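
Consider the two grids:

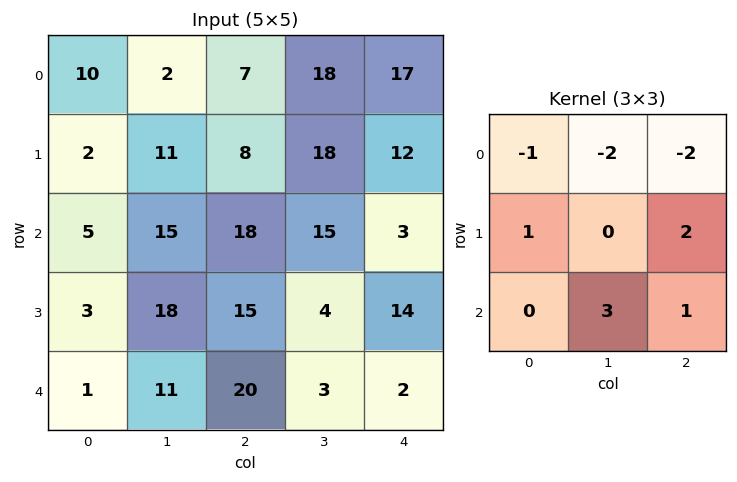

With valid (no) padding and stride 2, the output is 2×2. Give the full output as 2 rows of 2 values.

Output[0,0]: The receptive field on the input at this output position is [10 2 7 / 2 11 8 / 5 15 18]. Elementwise product with the kernel and sum: 10·-1 + 2·-2 + 7·-2 + 2·1 + 8·2 + 15·3 + 18·1.
Output[0,1]: The receptive field on the input at this output position is [7 18 17 / 8 18 12 / 18 15 3]. Elementwise product with the kernel and sum: 7·-1 + 18·-2 + 17·-2 + 8·1 + 12·2 + 15·3 + 3·1.

53 3
15 0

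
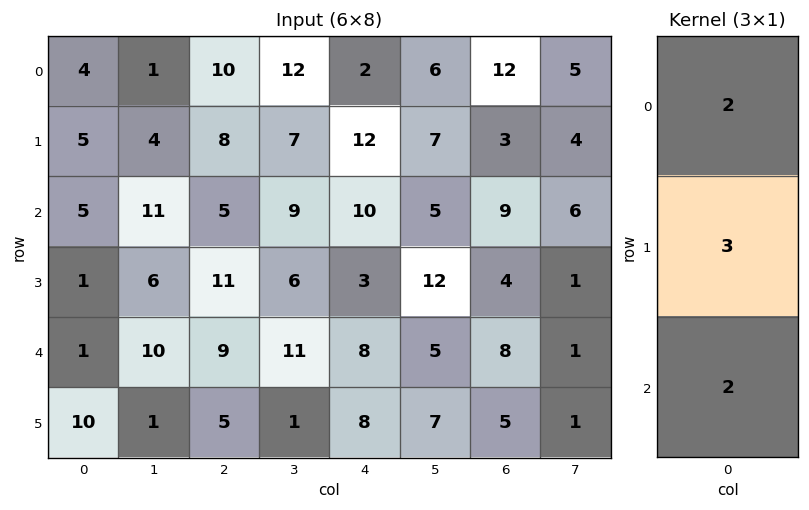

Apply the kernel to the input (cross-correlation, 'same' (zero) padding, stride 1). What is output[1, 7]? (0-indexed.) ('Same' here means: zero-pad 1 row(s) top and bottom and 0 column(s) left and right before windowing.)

The receptive field on the zero-padded input at this output position is [5 / 4 / 6]. Elementwise product with the kernel and sum: 5·2 + 4·3 + 6·2.

34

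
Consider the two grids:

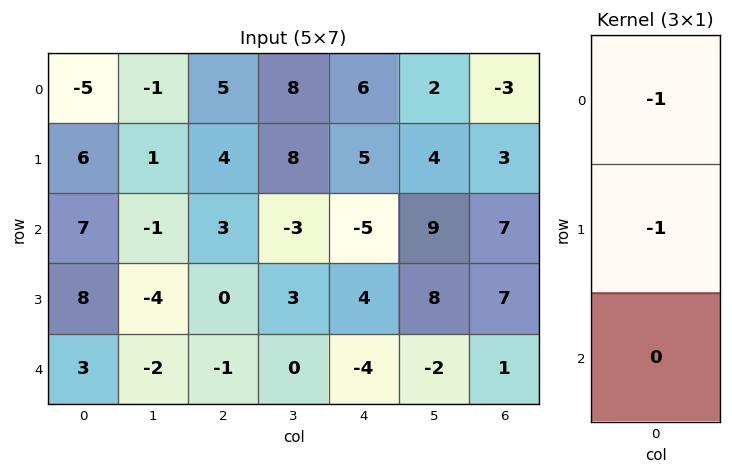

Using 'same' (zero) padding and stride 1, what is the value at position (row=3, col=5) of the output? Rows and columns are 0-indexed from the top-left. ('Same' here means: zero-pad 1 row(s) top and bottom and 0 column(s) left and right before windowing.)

-17

The receptive field on the zero-padded input at this output position is [9 / 8 / -2]. Elementwise product with the kernel and sum: 9·-1 + 8·-1.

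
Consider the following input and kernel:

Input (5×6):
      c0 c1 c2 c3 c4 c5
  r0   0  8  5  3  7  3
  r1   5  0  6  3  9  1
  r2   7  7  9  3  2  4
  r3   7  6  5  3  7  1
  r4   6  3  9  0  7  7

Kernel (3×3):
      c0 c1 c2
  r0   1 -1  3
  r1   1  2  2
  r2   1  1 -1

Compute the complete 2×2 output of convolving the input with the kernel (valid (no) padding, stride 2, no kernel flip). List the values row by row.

29 63
56 39

Output[0,0]: The receptive field on the input at this output position is [0 8 5 / 5 0 6 / 7 7 9]. Elementwise product with the kernel and sum: 0·1 + 8·-1 + 5·3 + 5·1 + 0·2 + 6·2 + 7·1 + 7·1 + 9·-1.
Output[0,1]: The receptive field on the input at this output position is [5 3 7 / 6 3 9 / 9 3 2]. Elementwise product with the kernel and sum: 5·1 + 3·-1 + 7·3 + 6·1 + 3·2 + 9·2 + 9·1 + 3·1 + 2·-1.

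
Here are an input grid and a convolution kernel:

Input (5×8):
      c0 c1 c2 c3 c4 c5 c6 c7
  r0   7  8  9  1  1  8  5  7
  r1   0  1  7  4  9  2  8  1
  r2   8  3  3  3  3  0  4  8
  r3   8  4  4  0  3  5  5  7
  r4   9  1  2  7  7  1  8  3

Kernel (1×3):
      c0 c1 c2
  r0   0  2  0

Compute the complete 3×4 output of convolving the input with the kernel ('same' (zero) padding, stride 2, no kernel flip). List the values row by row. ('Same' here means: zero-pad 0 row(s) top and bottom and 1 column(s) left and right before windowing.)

14 18 2 10
16 6 6 8
18 4 14 16

Output[0,0]: The receptive field on the zero-padded input at this output position is [0 7 8]. Elementwise product with the kernel and sum: 7·2.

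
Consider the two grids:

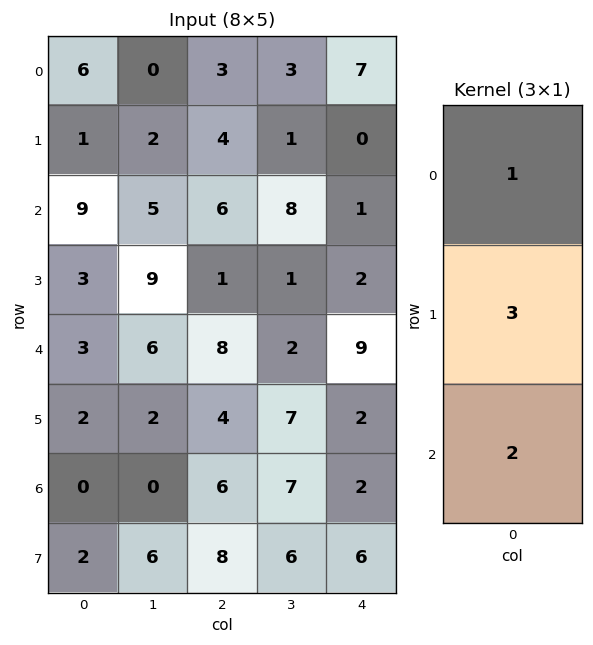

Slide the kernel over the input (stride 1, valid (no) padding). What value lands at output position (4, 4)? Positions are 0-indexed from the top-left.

The receptive field on the input at this output position is [9 / 2 / 2]. Elementwise product with the kernel and sum: 9·1 + 2·3 + 2·2.

19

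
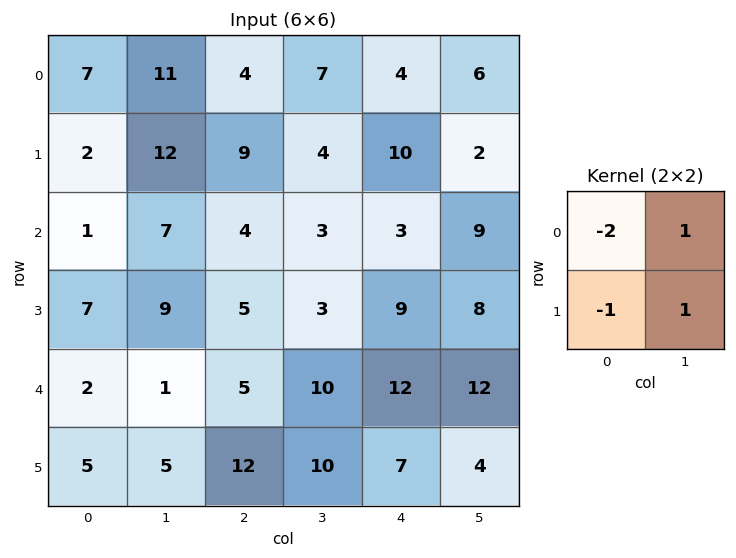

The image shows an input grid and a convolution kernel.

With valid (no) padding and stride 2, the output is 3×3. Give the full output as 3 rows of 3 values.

7 -6 -10
7 -7 2
-3 -2 -15

Output[0,0]: The receptive field on the input at this output position is [7 11 / 2 12]. Elementwise product with the kernel and sum: 7·-2 + 11·1 + 2·-1 + 12·1.
Output[0,1]: The receptive field on the input at this output position is [4 7 / 9 4]. Elementwise product with the kernel and sum: 4·-2 + 7·1 + 9·-1 + 4·1.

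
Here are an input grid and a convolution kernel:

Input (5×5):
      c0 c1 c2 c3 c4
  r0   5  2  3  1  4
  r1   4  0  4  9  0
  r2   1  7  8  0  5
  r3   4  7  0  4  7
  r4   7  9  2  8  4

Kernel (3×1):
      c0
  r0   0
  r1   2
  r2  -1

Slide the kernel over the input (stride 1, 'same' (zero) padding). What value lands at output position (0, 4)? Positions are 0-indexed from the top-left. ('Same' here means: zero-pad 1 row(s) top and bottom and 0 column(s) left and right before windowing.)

The receptive field on the zero-padded input at this output position is [0 / 4 / 0]. Elementwise product with the kernel and sum: 4·2 + 0·-1.

8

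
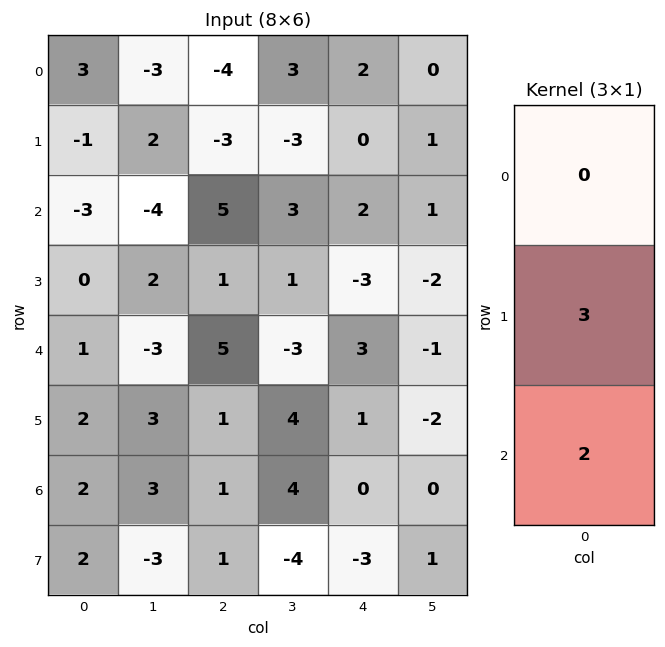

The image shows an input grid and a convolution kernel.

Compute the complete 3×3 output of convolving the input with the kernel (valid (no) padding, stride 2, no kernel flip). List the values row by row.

-9 1 4
2 13 -3
10 5 3

Output[0,0]: The receptive field on the input at this output position is [3 / -1 / -3]. Elementwise product with the kernel and sum: -1·3 + -3·2.
Output[0,1]: The receptive field on the input at this output position is [-4 / -3 / 5]. Elementwise product with the kernel and sum: -3·3 + 5·2.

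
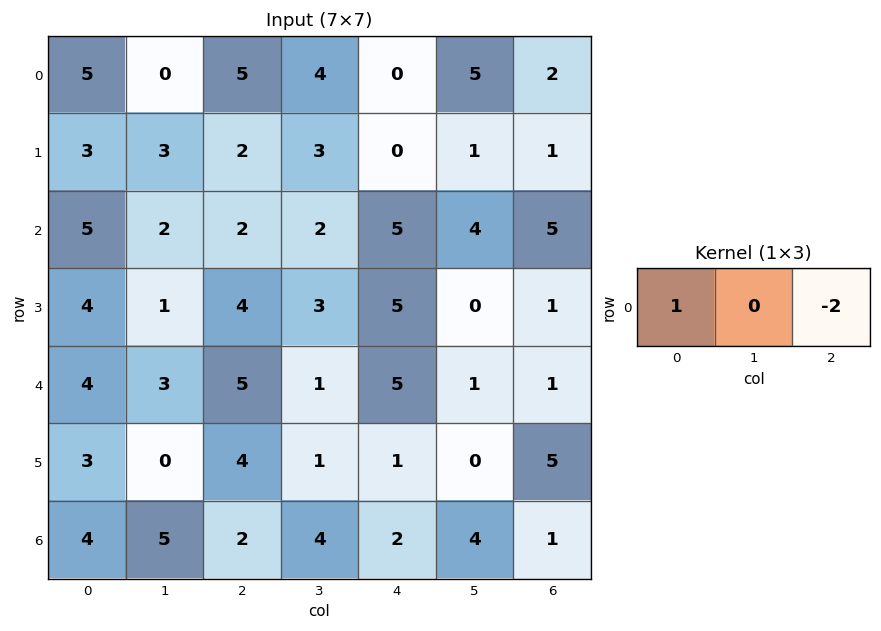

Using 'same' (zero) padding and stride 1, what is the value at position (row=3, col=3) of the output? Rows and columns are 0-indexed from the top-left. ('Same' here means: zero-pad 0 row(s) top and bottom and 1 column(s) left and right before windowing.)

-6

The receptive field on the zero-padded input at this output position is [4 3 5]. Elementwise product with the kernel and sum: 4·1 + 5·-2.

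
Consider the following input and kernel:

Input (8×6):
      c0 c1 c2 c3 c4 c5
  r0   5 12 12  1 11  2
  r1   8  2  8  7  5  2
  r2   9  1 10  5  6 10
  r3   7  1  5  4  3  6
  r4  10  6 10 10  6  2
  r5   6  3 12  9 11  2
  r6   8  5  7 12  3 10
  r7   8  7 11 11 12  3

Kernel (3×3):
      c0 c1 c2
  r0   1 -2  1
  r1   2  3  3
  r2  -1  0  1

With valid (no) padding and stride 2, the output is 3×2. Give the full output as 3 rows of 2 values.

Output[0,0]: The receptive field on the input at this output position is [5 12 12 / 8 2 8 / 9 1 10]. Elementwise product with the kernel and sum: 5·1 + 12·-2 + 12·1 + 8·2 + 2·3 + 8·3 + 9·-1 + 10·1.

40 69
49 33
64 76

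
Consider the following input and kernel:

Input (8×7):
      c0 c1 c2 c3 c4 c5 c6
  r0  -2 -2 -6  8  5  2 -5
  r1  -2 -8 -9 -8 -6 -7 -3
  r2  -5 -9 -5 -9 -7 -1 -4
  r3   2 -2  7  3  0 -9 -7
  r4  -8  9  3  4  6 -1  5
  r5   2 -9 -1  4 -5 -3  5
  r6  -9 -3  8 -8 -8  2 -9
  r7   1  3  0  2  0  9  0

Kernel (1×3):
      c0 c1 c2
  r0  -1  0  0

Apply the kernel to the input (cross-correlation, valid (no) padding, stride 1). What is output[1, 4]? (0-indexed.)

The receptive field on the input at this output position is [-6 -7 -3]. Elementwise product with the kernel and sum: -6·-1.

6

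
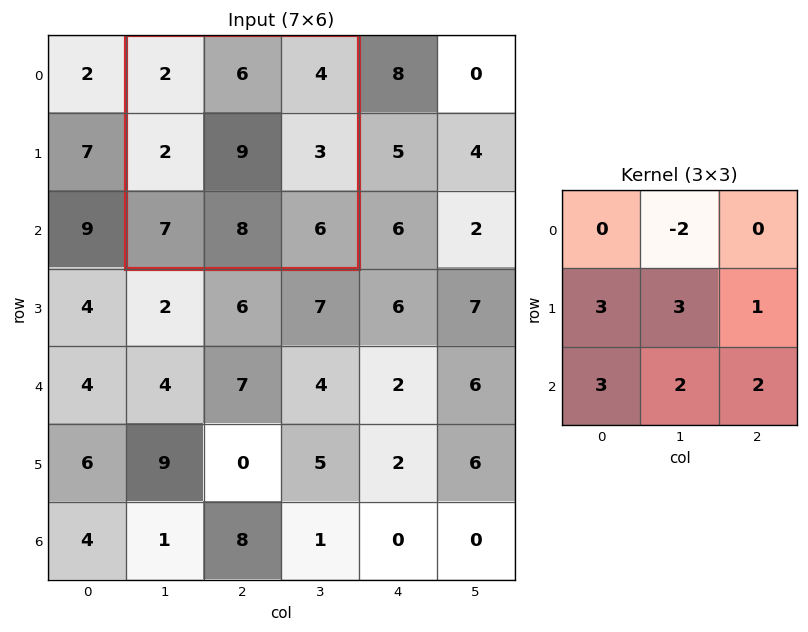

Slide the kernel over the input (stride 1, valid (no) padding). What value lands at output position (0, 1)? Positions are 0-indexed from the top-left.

The receptive field on the input at this output position is [2 6 4 / 2 9 3 / 7 8 6]. Elementwise product with the kernel and sum: 6·-2 + 2·3 + 9·3 + 3·1 + 7·3 + 8·2 + 6·2.

73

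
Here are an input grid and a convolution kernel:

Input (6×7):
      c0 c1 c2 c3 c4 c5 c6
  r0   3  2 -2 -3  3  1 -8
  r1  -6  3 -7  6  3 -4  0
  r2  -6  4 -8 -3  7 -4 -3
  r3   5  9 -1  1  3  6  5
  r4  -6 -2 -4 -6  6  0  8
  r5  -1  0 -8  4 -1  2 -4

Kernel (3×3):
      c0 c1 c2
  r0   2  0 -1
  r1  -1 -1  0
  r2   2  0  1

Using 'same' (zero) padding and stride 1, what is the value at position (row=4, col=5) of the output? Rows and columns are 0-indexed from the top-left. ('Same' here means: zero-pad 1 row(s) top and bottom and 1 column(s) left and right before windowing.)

-11

The receptive field on the zero-padded input at this output position is [3 6 5 / 6 0 8 / -1 2 -4]. Elementwise product with the kernel and sum: 3·2 + 5·-1 + 6·-1 + 0·-1 + -1·2 + -4·1.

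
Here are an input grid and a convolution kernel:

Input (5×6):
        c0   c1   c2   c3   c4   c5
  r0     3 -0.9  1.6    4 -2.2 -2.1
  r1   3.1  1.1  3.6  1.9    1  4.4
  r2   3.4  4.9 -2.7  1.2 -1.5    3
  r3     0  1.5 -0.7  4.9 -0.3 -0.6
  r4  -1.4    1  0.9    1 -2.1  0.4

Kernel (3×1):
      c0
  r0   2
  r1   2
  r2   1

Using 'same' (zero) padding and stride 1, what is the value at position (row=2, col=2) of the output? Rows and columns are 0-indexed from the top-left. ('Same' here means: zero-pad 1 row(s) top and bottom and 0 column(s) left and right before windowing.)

1.1

The receptive field on the zero-padded input at this output position is [3.6 / -2.7 / -0.7]. Elementwise product with the kernel and sum: 3.6·2 + -2.7·2 + -0.7·1.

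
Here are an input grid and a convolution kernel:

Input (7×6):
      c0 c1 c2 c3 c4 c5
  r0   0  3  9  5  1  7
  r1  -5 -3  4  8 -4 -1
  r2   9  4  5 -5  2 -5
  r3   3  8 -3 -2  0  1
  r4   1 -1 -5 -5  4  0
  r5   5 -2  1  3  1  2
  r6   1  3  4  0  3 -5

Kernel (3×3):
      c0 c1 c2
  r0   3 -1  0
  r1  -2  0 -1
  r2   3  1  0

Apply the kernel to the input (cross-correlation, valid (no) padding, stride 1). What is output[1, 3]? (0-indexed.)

The receptive field on the input at this output position is [8 -4 -1 / -5 2 -5 / -2 0 1]. Elementwise product with the kernel and sum: 8·3 + -4·-1 + -5·-2 + -5·-1 + -2·3 + 0·1.

37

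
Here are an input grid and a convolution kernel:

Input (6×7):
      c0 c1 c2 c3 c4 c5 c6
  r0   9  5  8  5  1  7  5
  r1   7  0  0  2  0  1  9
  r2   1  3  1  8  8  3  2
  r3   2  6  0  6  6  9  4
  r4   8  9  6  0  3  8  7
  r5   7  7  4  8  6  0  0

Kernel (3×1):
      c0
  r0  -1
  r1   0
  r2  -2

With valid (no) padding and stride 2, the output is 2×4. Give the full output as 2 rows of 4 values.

-11 -10 -17 -9
-17 -13 -14 -16

Output[0,0]: The receptive field on the input at this output position is [9 / 7 / 1]. Elementwise product with the kernel and sum: 9·-1 + 1·-2.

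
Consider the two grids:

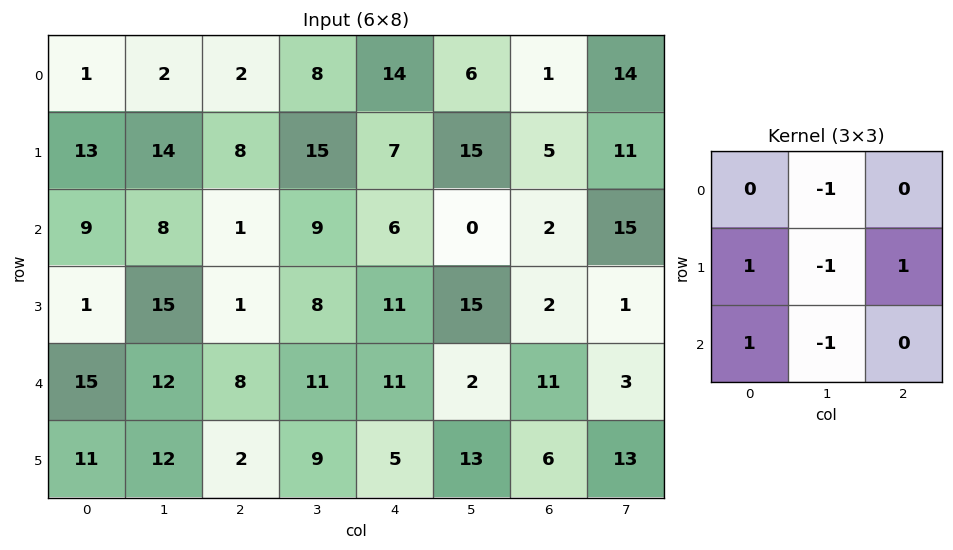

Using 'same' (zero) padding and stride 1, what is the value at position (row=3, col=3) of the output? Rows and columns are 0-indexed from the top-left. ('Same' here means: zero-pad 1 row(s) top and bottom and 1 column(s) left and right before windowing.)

-8

The receptive field on the zero-padded input at this output position is [1 9 6 / 1 8 11 / 8 11 11]. Elementwise product with the kernel and sum: 9·-1 + 1·1 + 8·-1 + 11·1 + 8·1 + 11·-1.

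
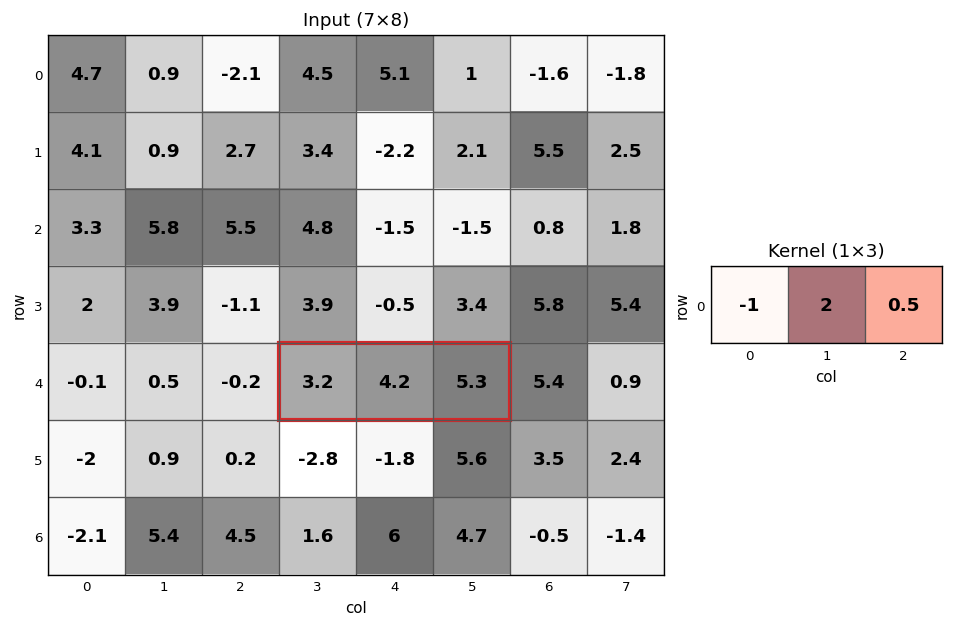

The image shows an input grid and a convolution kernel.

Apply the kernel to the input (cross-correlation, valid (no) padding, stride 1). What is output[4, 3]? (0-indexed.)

7.85

The receptive field on the input at this output position is [3.2 4.2 5.3]. Elementwise product with the kernel and sum: 3.2·-1 + 4.2·2 + 5.3·0.5.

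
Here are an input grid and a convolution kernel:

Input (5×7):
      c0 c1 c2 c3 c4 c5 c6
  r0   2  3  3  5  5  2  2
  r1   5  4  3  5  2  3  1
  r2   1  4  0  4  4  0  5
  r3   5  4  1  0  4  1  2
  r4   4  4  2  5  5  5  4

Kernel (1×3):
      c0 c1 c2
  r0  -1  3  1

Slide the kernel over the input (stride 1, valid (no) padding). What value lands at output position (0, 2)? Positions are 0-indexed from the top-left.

17

The receptive field on the input at this output position is [3 5 5]. Elementwise product with the kernel and sum: 3·-1 + 5·3 + 5·1.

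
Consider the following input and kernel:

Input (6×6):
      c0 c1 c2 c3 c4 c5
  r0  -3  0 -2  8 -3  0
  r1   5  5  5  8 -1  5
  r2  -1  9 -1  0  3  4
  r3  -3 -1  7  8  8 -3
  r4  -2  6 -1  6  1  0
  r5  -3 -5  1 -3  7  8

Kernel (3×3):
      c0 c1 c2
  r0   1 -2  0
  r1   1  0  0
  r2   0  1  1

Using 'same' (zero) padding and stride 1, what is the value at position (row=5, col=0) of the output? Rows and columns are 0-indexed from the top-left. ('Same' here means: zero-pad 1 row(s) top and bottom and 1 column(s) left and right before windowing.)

The receptive field on the zero-padded input at this output position is [0 -2 6 / 0 -3 -5 / 0 0 0]. Elementwise product with the kernel and sum: 0·1 + -2·-2 + 0·1 + 0·1 + 0·1.

4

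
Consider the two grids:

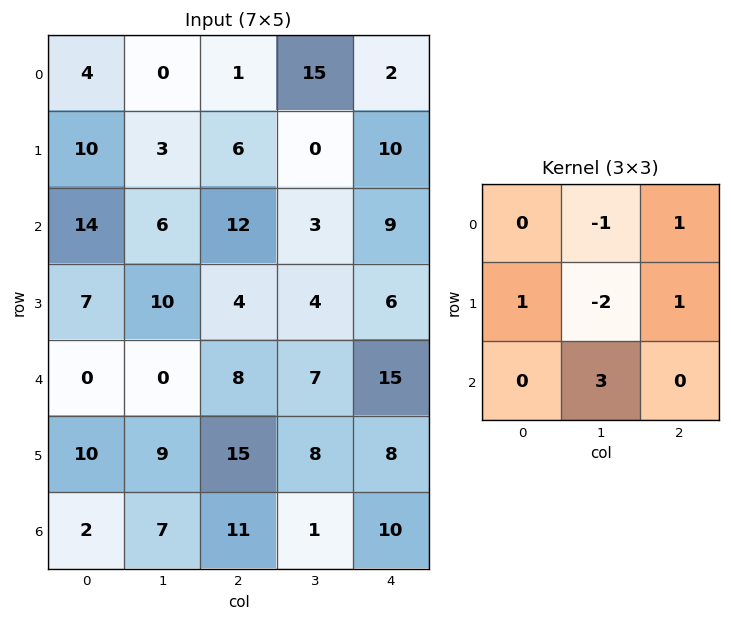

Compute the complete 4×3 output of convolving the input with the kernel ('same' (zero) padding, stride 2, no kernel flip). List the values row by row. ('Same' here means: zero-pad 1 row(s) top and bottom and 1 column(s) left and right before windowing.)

22 31 41
-8 -9 -7
33 36 -5
2 -21 -27

Output[0,0]: The receptive field on the zero-padded input at this output position is [0 0 0 / 0 4 0 / 0 10 3]. Elementwise product with the kernel and sum: 0·-1 + 0·1 + 0·1 + 4·-2 + 0·1 + 10·3.
Output[0,1]: The receptive field on the zero-padded input at this output position is [0 0 0 / 0 1 15 / 3 6 0]. Elementwise product with the kernel and sum: 0·-1 + 0·1 + 0·1 + 1·-2 + 15·1 + 6·3.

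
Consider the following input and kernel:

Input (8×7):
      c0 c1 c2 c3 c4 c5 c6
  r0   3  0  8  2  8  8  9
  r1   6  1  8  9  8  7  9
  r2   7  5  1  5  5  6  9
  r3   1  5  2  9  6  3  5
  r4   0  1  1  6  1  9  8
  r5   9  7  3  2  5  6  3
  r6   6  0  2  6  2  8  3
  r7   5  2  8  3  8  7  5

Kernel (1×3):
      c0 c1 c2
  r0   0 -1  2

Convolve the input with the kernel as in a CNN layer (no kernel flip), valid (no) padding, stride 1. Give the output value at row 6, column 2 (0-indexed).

The receptive field on the input at this output position is [2 6 2]. Elementwise product with the kernel and sum: 6·-1 + 2·2.

-2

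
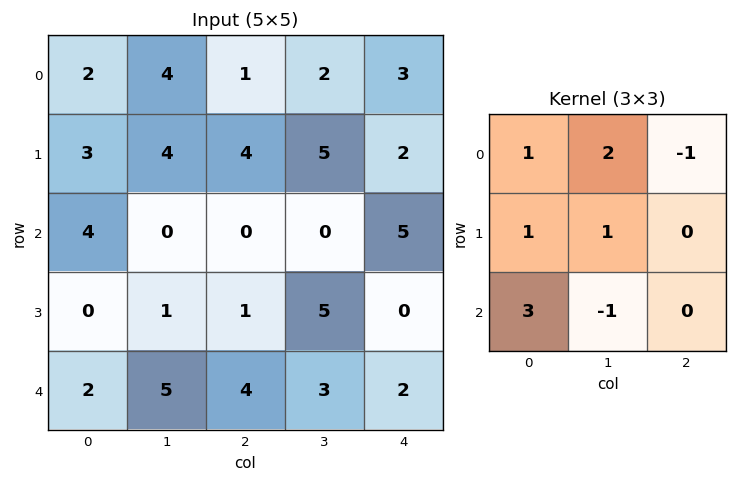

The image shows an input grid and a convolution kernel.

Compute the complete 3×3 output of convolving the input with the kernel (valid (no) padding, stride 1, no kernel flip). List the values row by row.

Output[0,0]: The receptive field on the input at this output position is [2 4 1 / 3 4 4 / 4 0 0]. Elementwise product with the kernel and sum: 2·1 + 4·2 + 1·-1 + 3·1 + 4·1 + 4·3 + 0·-1.
Output[0,1]: The receptive field on the input at this output position is [4 1 2 / 4 4 5 / 0 0 0]. Elementwise product with the kernel and sum: 4·1 + 1·2 + 2·-1 + 4·1 + 4·1 + 0·3 + 0·-1.

28 12 11
10 9 10
6 13 10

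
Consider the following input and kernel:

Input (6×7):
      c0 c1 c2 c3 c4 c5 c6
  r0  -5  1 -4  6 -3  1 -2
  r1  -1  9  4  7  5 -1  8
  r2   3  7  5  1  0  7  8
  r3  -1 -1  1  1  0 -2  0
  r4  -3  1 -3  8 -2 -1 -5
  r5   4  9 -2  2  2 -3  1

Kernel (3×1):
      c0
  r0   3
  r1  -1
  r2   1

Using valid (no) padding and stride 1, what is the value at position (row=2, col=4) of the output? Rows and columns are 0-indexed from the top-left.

-2

The receptive field on the input at this output position is [0 / 0 / -2]. Elementwise product with the kernel and sum: 0·3 + 0·-1 + -2·1.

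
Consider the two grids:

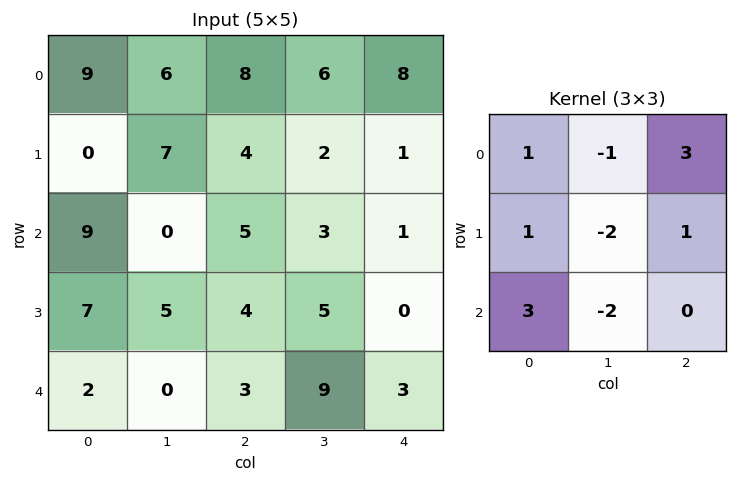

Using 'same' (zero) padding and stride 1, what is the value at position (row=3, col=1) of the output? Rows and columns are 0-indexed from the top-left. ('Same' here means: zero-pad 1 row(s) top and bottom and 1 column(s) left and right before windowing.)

31

The receptive field on the zero-padded input at this output position is [9 0 5 / 7 5 4 / 2 0 3]. Elementwise product with the kernel and sum: 9·1 + 0·-1 + 5·3 + 7·1 + 5·-2 + 4·1 + 2·3 + 0·-2.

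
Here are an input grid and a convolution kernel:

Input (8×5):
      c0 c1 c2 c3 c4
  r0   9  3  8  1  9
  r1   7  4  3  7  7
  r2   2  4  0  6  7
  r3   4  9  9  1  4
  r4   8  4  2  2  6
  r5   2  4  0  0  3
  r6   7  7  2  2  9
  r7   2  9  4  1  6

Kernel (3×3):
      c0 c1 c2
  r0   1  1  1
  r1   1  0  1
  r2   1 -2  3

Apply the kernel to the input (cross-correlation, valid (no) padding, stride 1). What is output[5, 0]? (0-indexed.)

11

The receptive field on the input at this output position is [2 4 0 / 7 7 2 / 2 9 4]. Elementwise product with the kernel and sum: 2·1 + 4·1 + 0·1 + 7·1 + 2·1 + 2·1 + 9·-2 + 4·3.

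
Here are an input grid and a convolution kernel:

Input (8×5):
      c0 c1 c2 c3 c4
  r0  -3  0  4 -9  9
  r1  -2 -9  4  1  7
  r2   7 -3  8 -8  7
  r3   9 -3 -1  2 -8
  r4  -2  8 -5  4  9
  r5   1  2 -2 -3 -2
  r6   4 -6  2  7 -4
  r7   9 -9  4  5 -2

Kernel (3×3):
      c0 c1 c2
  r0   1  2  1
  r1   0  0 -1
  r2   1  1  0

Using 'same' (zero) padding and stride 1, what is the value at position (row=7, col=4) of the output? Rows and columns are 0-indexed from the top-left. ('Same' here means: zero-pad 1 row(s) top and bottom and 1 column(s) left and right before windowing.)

The receptive field on the zero-padded input at this output position is [7 -4 0 / 5 -2 0 / 0 0 0]. Elementwise product with the kernel and sum: 7·1 + -4·2 + 0·1 + 0·-1 + 0·1 + 0·1.

-1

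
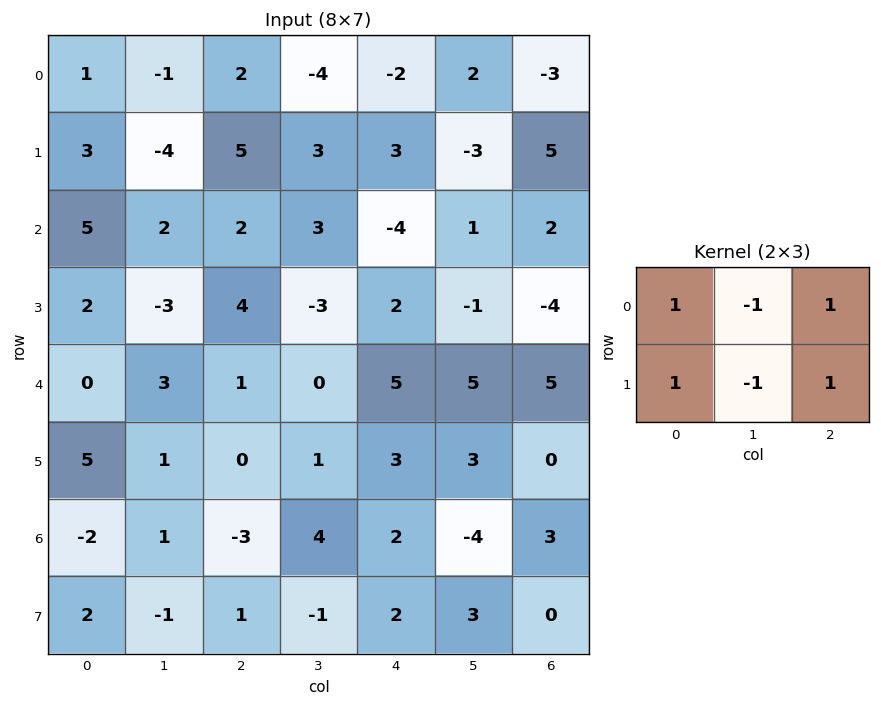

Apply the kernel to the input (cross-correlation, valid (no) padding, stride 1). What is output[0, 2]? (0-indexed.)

9

The receptive field on the input at this output position is [2 -4 -2 / 5 3 3]. Elementwise product with the kernel and sum: 2·1 + -4·-1 + -2·1 + 5·1 + 3·-1 + 3·1.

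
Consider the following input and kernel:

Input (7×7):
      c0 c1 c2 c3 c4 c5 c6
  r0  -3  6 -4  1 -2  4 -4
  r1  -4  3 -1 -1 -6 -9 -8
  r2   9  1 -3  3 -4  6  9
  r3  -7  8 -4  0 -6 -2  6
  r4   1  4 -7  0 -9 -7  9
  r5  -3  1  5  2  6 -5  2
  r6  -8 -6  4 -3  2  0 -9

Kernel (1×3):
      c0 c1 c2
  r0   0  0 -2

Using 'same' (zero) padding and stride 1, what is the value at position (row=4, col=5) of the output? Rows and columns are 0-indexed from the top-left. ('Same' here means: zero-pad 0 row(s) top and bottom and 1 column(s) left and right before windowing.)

The receptive field on the zero-padded input at this output position is [-9 -7 9]. Elementwise product with the kernel and sum: 9·-2.

-18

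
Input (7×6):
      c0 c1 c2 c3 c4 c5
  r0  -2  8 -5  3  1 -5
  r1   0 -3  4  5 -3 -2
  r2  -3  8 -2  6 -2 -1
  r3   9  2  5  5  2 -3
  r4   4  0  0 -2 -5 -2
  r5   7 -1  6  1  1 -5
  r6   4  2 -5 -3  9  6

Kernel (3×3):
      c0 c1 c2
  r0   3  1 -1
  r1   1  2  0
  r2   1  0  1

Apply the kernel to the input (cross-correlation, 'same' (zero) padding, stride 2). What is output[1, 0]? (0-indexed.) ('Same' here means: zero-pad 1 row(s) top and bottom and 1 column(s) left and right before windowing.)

The receptive field on the zero-padded input at this output position is [0 0 -3 / 0 -3 8 / 0 9 2]. Elementwise product with the kernel and sum: 0·3 + 0·1 + -3·-1 + 0·1 + -3·2 + 0·1 + 2·1.

-1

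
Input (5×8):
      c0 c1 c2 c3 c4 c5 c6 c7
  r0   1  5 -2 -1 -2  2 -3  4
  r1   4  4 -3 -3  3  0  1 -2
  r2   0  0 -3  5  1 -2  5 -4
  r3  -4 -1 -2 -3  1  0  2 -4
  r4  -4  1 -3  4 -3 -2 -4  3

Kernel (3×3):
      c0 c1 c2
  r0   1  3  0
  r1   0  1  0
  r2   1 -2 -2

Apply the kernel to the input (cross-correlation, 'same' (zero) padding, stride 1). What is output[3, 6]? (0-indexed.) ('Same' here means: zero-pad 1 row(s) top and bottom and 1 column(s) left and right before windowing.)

The receptive field on the zero-padded input at this output position is [-2 5 -4 / 0 2 -4 / -2 -4 3]. Elementwise product with the kernel and sum: -2·1 + 5·3 + 2·1 + -2·1 + -4·-2 + 3·-2.

15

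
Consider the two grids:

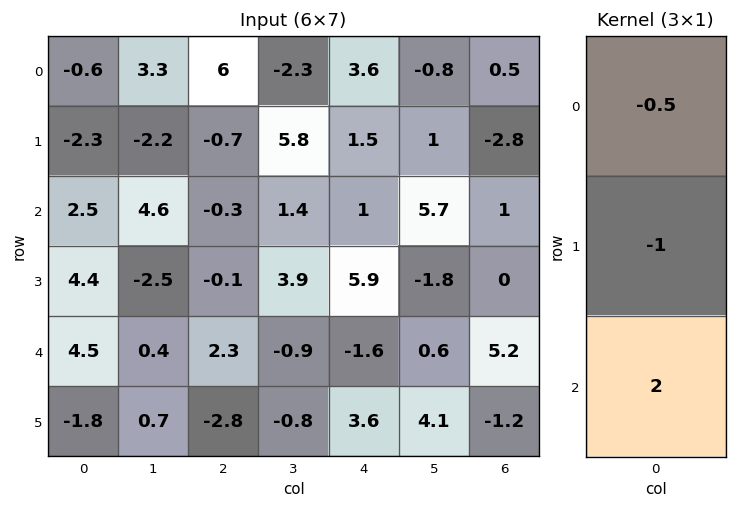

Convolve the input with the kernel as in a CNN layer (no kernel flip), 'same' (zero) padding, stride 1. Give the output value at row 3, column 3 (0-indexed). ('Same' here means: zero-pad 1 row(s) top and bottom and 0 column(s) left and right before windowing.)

-6.4

The receptive field on the zero-padded input at this output position is [1.4 / 3.9 / -0.9]. Elementwise product with the kernel and sum: 1.4·-0.5 + 3.9·-1 + -0.9·2.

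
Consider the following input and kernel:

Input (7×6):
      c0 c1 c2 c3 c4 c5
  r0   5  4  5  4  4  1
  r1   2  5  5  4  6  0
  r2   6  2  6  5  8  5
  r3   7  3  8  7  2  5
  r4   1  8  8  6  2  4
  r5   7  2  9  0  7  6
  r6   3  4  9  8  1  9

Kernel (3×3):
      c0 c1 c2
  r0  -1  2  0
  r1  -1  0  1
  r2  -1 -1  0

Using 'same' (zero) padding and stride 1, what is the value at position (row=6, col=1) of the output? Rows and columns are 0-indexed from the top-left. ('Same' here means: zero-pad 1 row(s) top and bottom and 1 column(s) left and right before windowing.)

3

The receptive field on the zero-padded input at this output position is [7 2 9 / 3 4 9 / 0 0 0]. Elementwise product with the kernel and sum: 7·-1 + 2·2 + 3·-1 + 9·1 + 0·-1 + 0·-1.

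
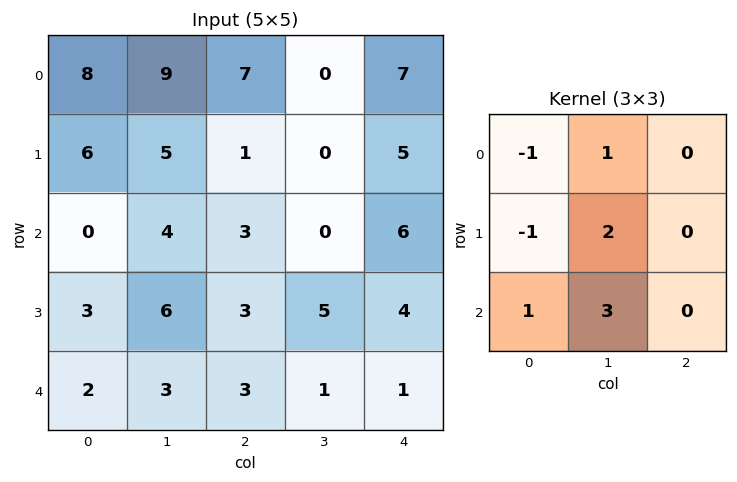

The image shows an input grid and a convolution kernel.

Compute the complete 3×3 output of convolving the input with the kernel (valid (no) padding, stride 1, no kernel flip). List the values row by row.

Output[0,0]: The receptive field on the input at this output position is [8 9 7 / 6 5 1 / 0 4 3]. Elementwise product with the kernel and sum: 8·-1 + 9·1 + 6·-1 + 5·2 + 0·1 + 4·3.
Output[0,1]: The receptive field on the input at this output position is [9 7 0 / 5 1 0 / 4 3 0]. Elementwise product with the kernel and sum: 9·-1 + 7·1 + 5·-1 + 1·2 + 4·1 + 3·3.

17 8 -5
28 13 14
24 11 10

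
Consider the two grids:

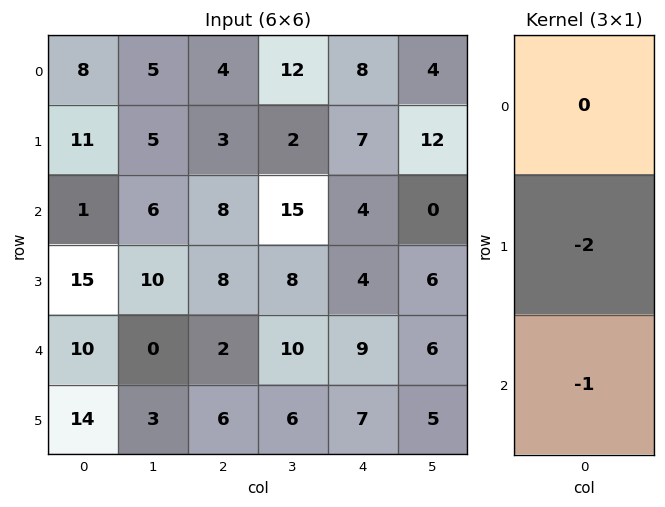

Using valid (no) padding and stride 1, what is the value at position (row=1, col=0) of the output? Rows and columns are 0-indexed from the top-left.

The receptive field on the input at this output position is [11 / 1 / 15]. Elementwise product with the kernel and sum: 1·-2 + 15·-1.

-17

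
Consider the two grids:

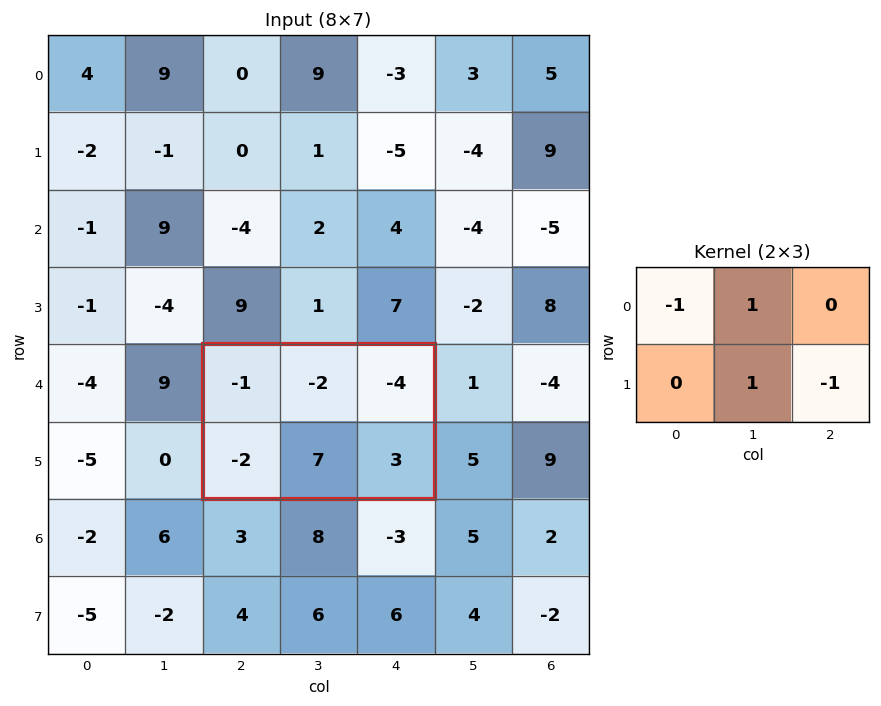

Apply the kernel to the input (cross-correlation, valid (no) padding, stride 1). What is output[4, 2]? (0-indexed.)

The receptive field on the input at this output position is [-1 -2 -4 / -2 7 3]. Elementwise product with the kernel and sum: -1·-1 + -2·1 + 7·1 + 3·-1.

3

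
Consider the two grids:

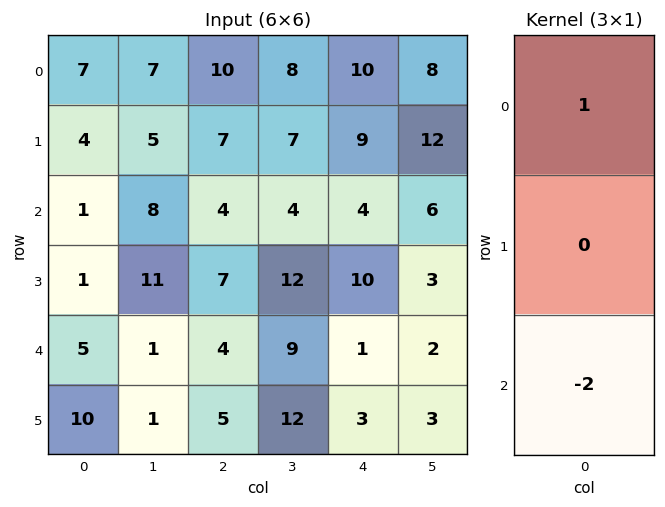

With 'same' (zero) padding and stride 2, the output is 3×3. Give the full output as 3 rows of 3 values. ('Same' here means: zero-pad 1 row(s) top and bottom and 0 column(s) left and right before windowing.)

Output[0,0]: The receptive field on the zero-padded input at this output position is [0 / 7 / 4]. Elementwise product with the kernel and sum: 0·1 + 4·-2.
Output[0,1]: The receptive field on the zero-padded input at this output position is [0 / 10 / 7]. Elementwise product with the kernel and sum: 0·1 + 7·-2.

-8 -14 -18
2 -7 -11
-19 -3 4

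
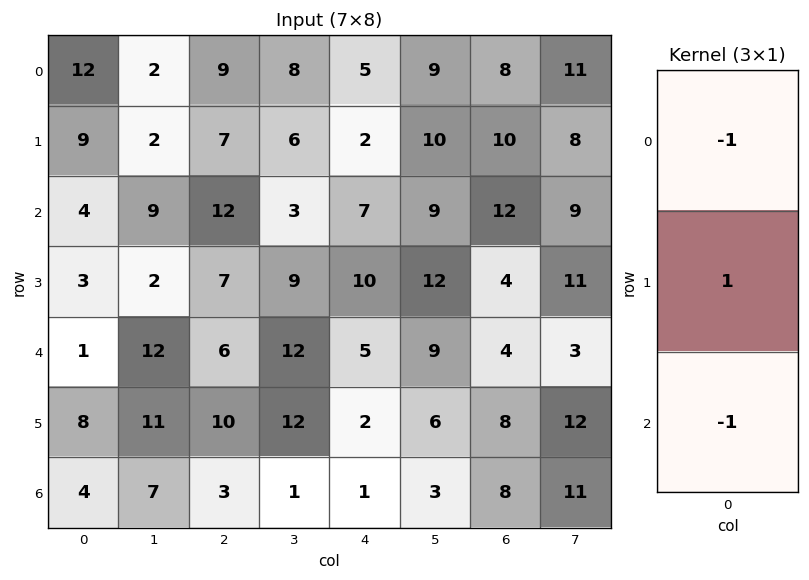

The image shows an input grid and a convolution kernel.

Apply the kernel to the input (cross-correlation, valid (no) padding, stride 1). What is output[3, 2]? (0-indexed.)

The receptive field on the input at this output position is [7 / 6 / 10]. Elementwise product with the kernel and sum: 7·-1 + 6·1 + 10·-1.

-11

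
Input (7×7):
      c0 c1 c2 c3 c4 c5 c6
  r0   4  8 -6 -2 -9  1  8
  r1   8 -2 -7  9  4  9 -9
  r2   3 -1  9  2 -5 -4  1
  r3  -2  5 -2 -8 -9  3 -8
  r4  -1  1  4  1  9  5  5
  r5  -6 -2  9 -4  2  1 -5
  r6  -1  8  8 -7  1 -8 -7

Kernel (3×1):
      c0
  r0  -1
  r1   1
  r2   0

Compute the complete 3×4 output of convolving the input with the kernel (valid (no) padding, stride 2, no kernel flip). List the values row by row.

Output[0,0]: The receptive field on the input at this output position is [4 / 8 / 3]. Elementwise product with the kernel and sum: 4·-1 + 8·1.
Output[0,1]: The receptive field on the input at this output position is [-6 / -7 / 9]. Elementwise product with the kernel and sum: -6·-1 + -7·1.

4 -1 13 -17
-5 -11 -4 -9
-5 5 -7 -10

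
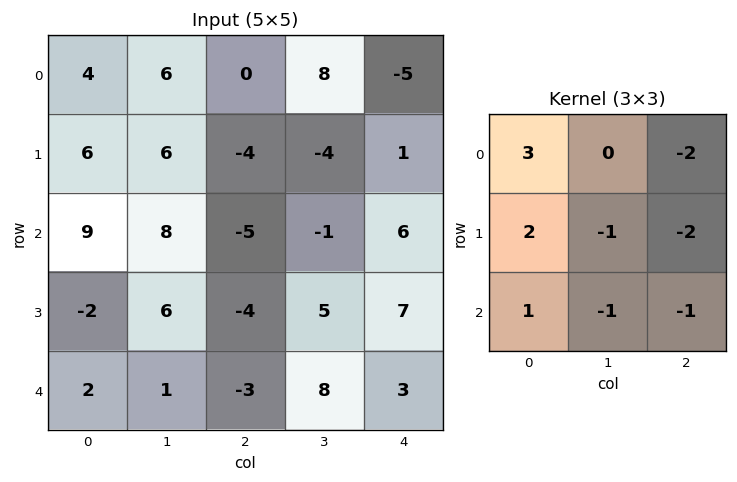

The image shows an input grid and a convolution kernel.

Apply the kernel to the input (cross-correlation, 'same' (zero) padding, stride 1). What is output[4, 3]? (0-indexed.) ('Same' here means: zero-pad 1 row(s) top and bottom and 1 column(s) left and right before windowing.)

-46

The receptive field on the zero-padded input at this output position is [-4 5 7 / -3 8 3 / 0 0 0]. Elementwise product with the kernel and sum: -4·3 + 7·-2 + -3·2 + 8·-1 + 3·-2 + 0·1 + 0·-1 + 0·-1.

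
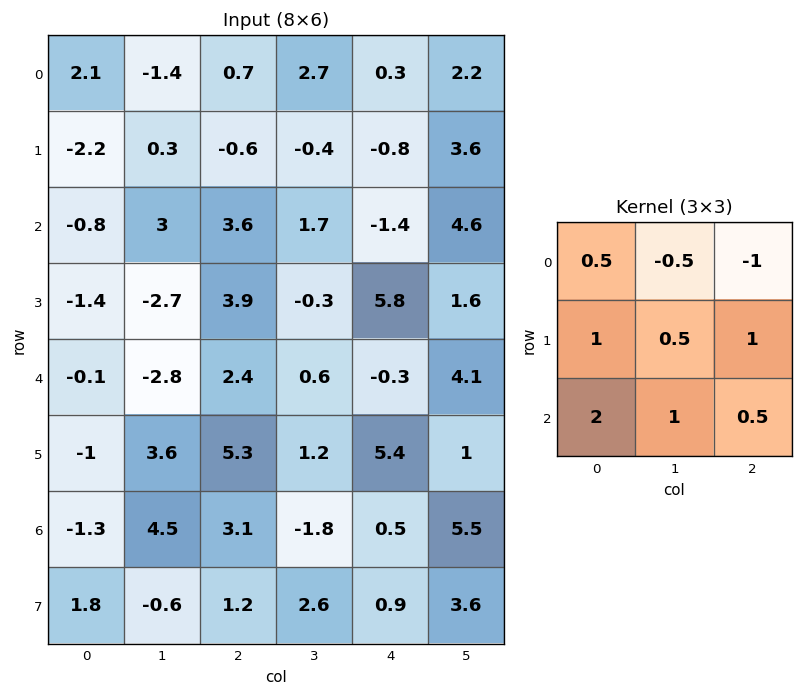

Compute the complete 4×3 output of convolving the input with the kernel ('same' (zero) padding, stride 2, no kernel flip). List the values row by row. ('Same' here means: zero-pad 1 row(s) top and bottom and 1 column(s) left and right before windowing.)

Output[0,0]: The receptive field on the zero-padded input at this output position is [0 0 0 / 0 2.1 -1.4 / 0 -2.2 0.3]. Elementwise product with the kernel and sum: 0·0.5 + 0·-0.5 + 0·-1 + 0·1 + 2.1·0.5 + -1.4·1 + 0·2 + -2.2·1 + 0.3·0.5.
Output[0,1]: The receptive field on the zero-padded input at this output position is [0 0 0 / -1.4 0.7 2.7 / 0.3 -0.6 -0.4]. Elementwise product with the kernel and sum: 0·0.5 + 0·-0.5 + 0·-1 + -1.4·1 + 0.7·0.5 + 2.7·1 + 0.3·2 + -0.6·1 + -0.4·0.5.

-2.4 1.45 5.25
0.65 5.7 8.2
1.35 9.1 8.2
2.25 3.5 8.75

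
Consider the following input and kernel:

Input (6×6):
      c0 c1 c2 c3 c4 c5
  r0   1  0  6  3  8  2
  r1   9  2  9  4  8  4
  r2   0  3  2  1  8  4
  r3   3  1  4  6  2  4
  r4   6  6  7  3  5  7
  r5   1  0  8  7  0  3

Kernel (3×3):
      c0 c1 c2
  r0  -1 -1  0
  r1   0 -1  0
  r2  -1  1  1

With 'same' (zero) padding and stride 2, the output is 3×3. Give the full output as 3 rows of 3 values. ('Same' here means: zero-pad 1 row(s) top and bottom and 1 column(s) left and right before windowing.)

10 5 0
-5 -4 -20
-8 3 -17

Output[0,0]: The receptive field on the zero-padded input at this output position is [0 0 0 / 0 1 0 / 0 9 2]. Elementwise product with the kernel and sum: 0·-1 + 0·-1 + 1·-1 + 0·-1 + 9·1 + 2·1.
Output[0,1]: The receptive field on the zero-padded input at this output position is [0 0 0 / 0 6 3 / 2 9 4]. Elementwise product with the kernel and sum: 0·-1 + 0·-1 + 6·-1 + 2·-1 + 9·1 + 4·1.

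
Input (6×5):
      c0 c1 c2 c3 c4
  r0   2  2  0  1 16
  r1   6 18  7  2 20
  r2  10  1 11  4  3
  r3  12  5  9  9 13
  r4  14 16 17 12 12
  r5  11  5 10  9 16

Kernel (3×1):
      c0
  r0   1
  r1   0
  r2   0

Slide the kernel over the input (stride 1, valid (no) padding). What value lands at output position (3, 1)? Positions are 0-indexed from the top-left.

The receptive field on the input at this output position is [5 / 16 / 5]. Elementwise product with the kernel and sum: 5·1.

5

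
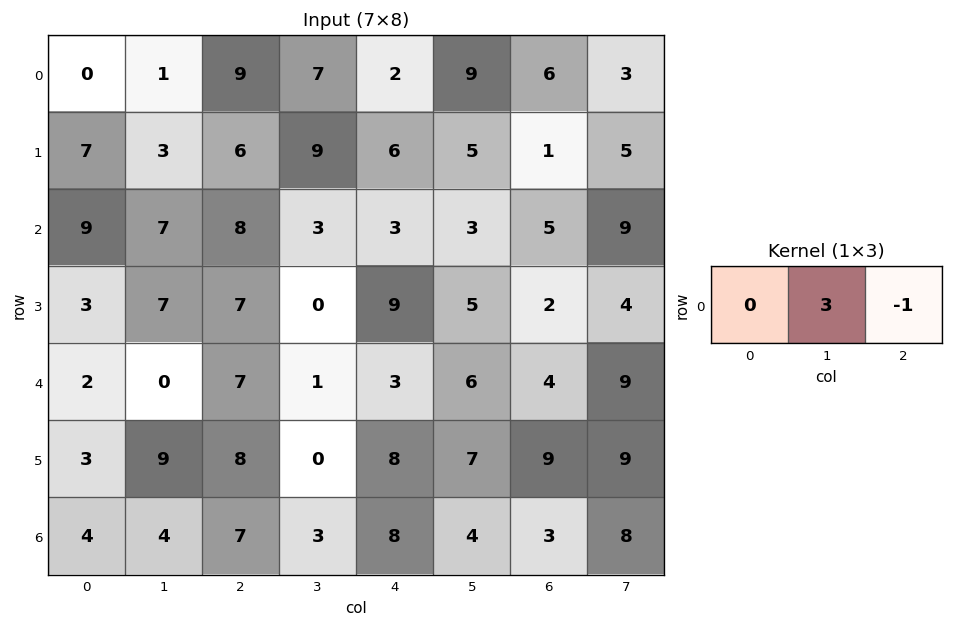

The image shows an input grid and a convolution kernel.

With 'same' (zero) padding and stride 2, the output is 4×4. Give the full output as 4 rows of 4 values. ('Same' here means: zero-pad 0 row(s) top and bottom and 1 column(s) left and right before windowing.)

Output[0,0]: The receptive field on the zero-padded input at this output position is [0 0 1]. Elementwise product with the kernel and sum: 0·3 + 1·-1.
Output[0,1]: The receptive field on the zero-padded input at this output position is [1 9 7]. Elementwise product with the kernel and sum: 9·3 + 7·-1.

-1 20 -3 15
20 21 6 6
6 20 3 3
8 18 20 1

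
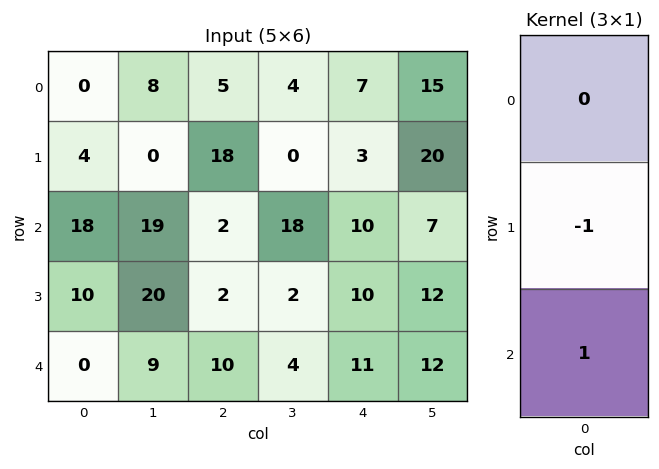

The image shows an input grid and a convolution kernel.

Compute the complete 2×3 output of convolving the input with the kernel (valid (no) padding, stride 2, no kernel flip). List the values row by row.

Output[0,0]: The receptive field on the input at this output position is [0 / 4 / 18]. Elementwise product with the kernel and sum: 4·-1 + 18·1.

14 -16 7
-10 8 1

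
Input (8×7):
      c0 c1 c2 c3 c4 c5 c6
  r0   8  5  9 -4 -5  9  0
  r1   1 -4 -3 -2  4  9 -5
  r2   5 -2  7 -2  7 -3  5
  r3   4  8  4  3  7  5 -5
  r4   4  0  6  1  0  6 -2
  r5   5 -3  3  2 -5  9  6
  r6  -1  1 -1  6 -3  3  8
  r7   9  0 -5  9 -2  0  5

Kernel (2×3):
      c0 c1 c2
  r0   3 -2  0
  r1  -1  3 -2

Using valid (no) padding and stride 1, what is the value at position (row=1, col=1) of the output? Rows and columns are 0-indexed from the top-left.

21

The receptive field on the input at this output position is [-4 -3 -2 / -2 7 -2]. Elementwise product with the kernel and sum: -4·3 + -3·-2 + -2·-1 + 7·3 + -2·-2.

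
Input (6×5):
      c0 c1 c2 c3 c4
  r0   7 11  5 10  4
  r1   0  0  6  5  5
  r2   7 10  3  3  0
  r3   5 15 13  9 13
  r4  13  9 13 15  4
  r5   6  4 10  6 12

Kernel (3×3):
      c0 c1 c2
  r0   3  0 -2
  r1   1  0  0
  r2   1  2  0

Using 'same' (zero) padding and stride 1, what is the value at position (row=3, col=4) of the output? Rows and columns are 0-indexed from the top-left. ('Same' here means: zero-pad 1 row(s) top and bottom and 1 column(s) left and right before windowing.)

41

The receptive field on the zero-padded input at this output position is [3 0 0 / 9 13 0 / 15 4 0]. Elementwise product with the kernel and sum: 3·3 + 0·-2 + 9·1 + 15·1 + 4·2.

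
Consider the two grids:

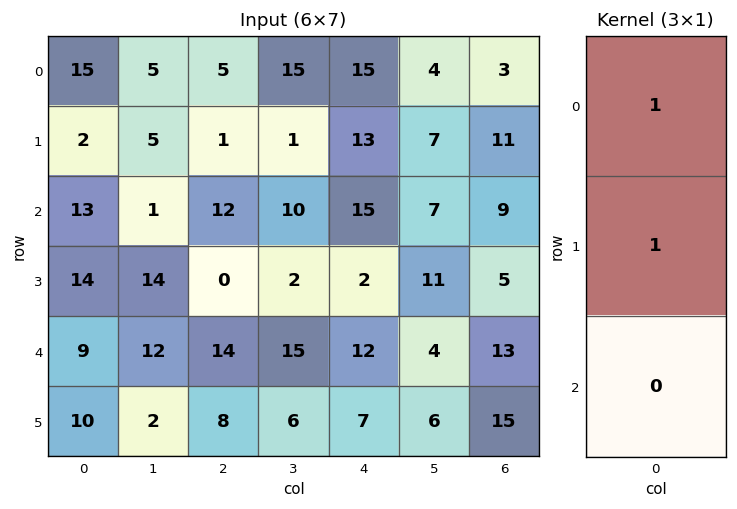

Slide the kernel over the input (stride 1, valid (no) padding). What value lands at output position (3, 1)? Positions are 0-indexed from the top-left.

The receptive field on the input at this output position is [14 / 12 / 2]. Elementwise product with the kernel and sum: 14·1 + 12·1.

26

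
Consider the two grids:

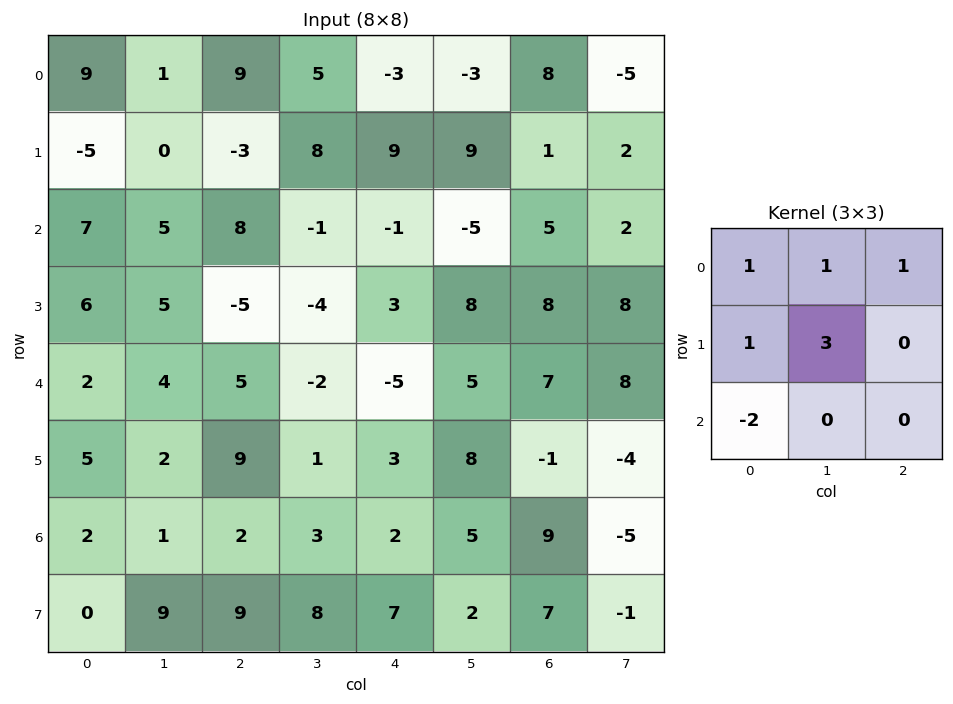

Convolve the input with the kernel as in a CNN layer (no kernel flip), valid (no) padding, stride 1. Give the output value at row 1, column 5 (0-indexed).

6

The receptive field on the input at this output position is [9 1 2 / -5 5 2 / 8 8 8]. Elementwise product with the kernel and sum: 9·1 + 1·1 + 2·1 + -5·1 + 5·3 + 8·-2.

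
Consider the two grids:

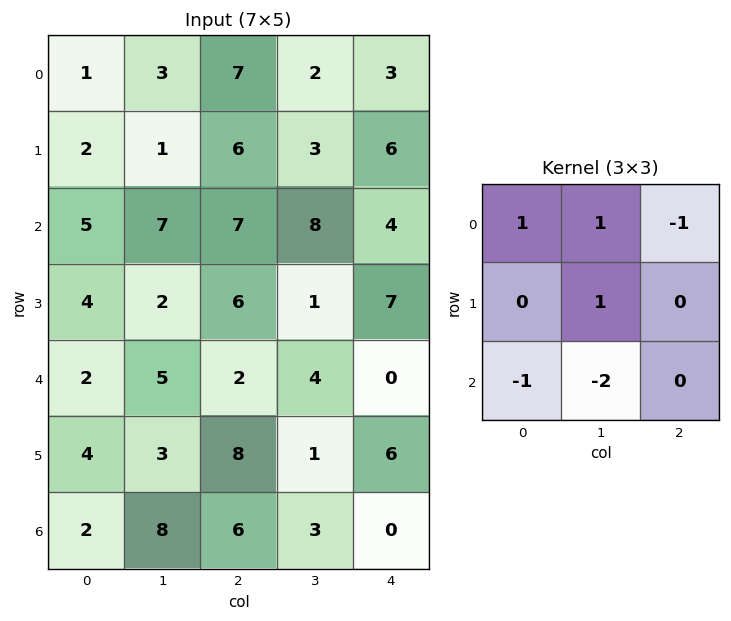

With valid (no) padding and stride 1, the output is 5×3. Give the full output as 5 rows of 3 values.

Output[0,0]: The receptive field on the input at this output position is [1 3 7 / 2 1 6 / 5 7 7]. Elementwise product with the kernel and sum: 1·1 + 3·1 + 7·-1 + 1·1 + 5·-1 + 7·-2.
Output[0,1]: The receptive field on the input at this output position is [3 7 2 / 1 6 3 / 7 7 8]. Elementwise product with the kernel and sum: 3·1 + 7·1 + 2·-1 + 6·1 + 7·-1 + 7·-2.

-21 -7 -14
-4 -3 3
-5 3 2
-5 -10 -6
-10 -9 -5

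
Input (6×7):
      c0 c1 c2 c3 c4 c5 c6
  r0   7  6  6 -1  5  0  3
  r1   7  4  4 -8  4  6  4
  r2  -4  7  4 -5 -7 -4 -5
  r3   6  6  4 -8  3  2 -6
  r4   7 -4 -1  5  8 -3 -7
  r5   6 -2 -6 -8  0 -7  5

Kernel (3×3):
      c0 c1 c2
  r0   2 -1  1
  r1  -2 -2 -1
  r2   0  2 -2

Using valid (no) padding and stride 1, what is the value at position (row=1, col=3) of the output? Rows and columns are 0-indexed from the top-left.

16

The receptive field on the input at this output position is [-8 4 6 / -5 -7 -4 / -8 3 2]. Elementwise product with the kernel and sum: -8·2 + 4·-1 + 6·1 + -5·-2 + -7·-2 + -4·-1 + 3·2 + 2·-2.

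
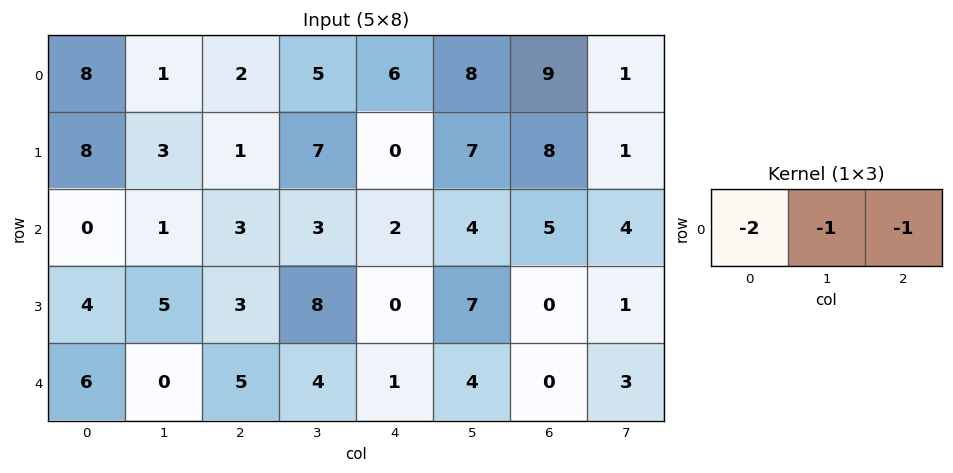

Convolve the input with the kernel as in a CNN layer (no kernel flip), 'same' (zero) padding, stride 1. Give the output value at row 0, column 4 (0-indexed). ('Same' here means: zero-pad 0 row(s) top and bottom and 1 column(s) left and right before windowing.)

-24

The receptive field on the zero-padded input at this output position is [5 6 8]. Elementwise product with the kernel and sum: 5·-2 + 6·-1 + 8·-1.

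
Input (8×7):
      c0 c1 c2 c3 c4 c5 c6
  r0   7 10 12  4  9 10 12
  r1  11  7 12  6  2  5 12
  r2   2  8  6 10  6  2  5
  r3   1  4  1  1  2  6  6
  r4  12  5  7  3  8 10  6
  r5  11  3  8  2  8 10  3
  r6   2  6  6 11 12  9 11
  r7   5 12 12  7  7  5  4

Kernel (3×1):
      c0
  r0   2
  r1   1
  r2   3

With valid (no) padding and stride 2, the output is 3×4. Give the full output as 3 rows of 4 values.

31 54 38 51
41 34 38 34
41 40 60 48

Output[0,0]: The receptive field on the input at this output position is [7 / 11 / 2]. Elementwise product with the kernel and sum: 7·2 + 11·1 + 2·3.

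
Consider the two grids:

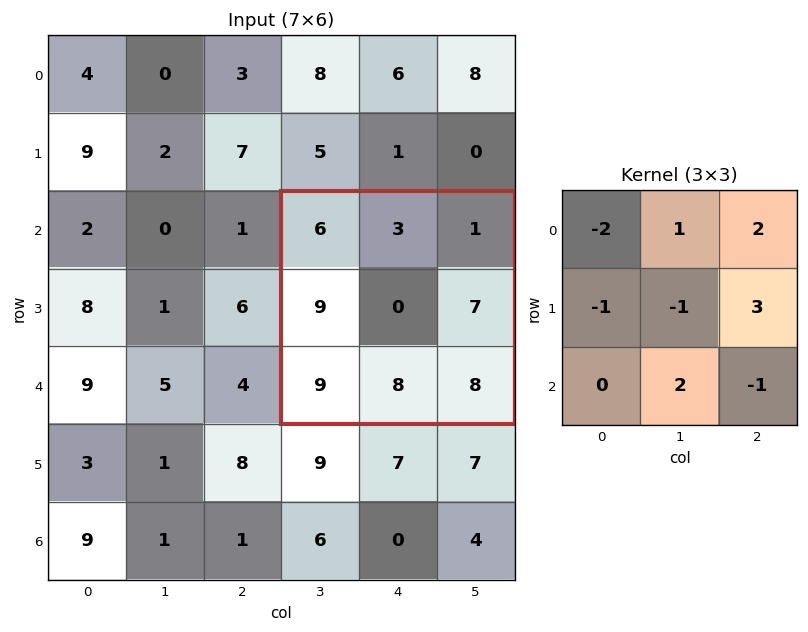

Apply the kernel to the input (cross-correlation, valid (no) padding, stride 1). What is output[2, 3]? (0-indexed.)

The receptive field on the input at this output position is [6 3 1 / 9 0 7 / 9 8 8]. Elementwise product with the kernel and sum: 6·-2 + 3·1 + 1·2 + 9·-1 + 0·-1 + 7·3 + 8·2 + 8·-1.

13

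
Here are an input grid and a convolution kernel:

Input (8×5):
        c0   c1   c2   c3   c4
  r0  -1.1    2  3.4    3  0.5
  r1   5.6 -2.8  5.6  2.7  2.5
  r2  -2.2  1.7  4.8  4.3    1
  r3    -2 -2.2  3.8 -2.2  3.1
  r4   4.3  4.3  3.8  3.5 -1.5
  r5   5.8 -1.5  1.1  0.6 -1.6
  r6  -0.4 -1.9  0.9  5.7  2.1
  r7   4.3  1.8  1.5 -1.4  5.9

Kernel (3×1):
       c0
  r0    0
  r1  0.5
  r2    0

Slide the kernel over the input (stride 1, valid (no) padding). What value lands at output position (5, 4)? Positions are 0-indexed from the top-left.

1.05

The receptive field on the input at this output position is [-1.6 / 2.1 / 5.9]. Elementwise product with the kernel and sum: 2.1·0.5.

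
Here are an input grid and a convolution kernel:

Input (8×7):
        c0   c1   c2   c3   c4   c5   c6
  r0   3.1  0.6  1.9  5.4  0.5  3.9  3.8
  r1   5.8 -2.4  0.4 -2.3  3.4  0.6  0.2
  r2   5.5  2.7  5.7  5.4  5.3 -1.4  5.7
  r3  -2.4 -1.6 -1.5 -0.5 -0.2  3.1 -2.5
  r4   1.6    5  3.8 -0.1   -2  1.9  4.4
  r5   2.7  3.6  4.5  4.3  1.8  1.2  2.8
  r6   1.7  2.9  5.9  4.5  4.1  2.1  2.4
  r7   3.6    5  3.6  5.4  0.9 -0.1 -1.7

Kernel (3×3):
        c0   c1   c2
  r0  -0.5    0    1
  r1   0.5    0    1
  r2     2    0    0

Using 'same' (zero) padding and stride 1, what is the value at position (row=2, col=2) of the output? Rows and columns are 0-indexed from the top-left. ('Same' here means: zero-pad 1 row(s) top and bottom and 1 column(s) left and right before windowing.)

The receptive field on the zero-padded input at this output position is [-2.4 0.4 -2.3 / 2.7 5.7 5.4 / -1.6 -1.5 -0.5]. Elementwise product with the kernel and sum: -2.4·-0.5 + -2.3·1 + 2.7·0.5 + 5.4·1 + -1.6·2.

2.45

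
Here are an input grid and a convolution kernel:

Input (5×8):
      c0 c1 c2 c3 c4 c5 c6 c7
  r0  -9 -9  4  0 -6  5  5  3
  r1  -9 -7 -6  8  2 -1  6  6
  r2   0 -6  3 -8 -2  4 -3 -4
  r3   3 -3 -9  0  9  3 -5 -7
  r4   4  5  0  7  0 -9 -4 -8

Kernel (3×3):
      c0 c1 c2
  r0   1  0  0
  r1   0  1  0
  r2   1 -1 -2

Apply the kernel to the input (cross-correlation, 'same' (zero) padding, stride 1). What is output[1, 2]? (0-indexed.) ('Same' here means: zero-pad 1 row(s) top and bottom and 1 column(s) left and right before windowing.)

The receptive field on the zero-padded input at this output position is [-9 4 0 / -7 -6 8 / -6 3 -8]. Elementwise product with the kernel and sum: -9·1 + -6·1 + -6·1 + 3·-1 + -8·-2.

-8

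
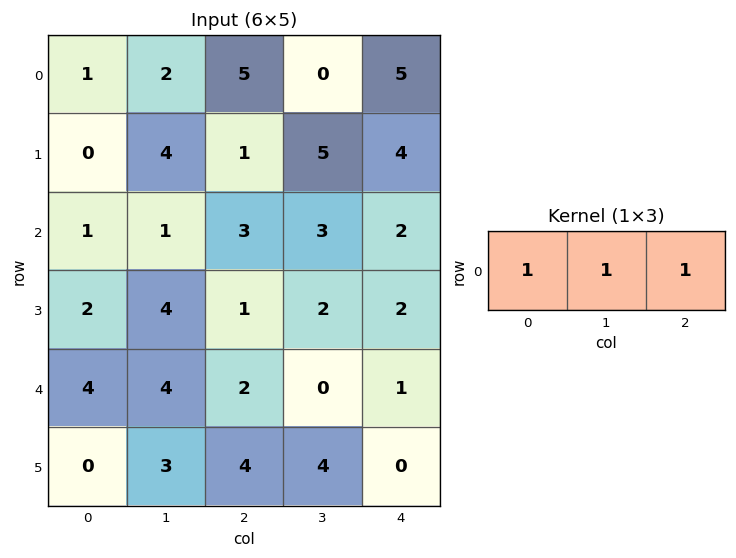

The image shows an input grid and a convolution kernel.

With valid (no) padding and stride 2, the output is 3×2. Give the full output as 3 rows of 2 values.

8 10
5 8
10 3

Output[0,0]: The receptive field on the input at this output position is [1 2 5]. Elementwise product with the kernel and sum: 1·1 + 2·1 + 5·1.
Output[0,1]: The receptive field on the input at this output position is [5 0 5]. Elementwise product with the kernel and sum: 5·1 + 0·1 + 5·1.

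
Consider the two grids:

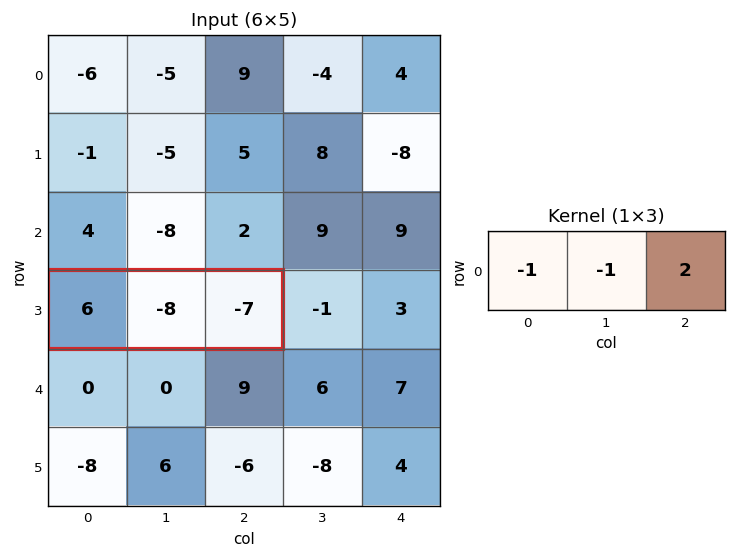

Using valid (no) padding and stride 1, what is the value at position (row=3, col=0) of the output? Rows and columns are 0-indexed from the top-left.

-12

The receptive field on the input at this output position is [6 -8 -7]. Elementwise product with the kernel and sum: 6·-1 + -8·-1 + -7·2.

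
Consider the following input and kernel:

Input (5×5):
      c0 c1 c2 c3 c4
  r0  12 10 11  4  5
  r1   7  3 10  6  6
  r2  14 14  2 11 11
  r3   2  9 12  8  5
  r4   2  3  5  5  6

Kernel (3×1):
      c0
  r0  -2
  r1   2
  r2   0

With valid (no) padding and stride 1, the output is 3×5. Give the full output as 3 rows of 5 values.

-10 -14 -2 4 2
14 22 -16 10 10
-24 -10 20 -6 -12

Output[0,0]: The receptive field on the input at this output position is [12 / 7 / 14]. Elementwise product with the kernel and sum: 12·-2 + 7·2.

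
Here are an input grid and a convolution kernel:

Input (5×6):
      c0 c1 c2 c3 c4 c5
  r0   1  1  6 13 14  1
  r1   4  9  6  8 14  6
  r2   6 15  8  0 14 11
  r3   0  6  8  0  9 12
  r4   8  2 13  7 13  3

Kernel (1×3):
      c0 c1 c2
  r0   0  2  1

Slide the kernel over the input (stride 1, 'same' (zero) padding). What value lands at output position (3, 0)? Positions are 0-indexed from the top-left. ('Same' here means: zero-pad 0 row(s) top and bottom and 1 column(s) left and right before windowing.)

6

The receptive field on the zero-padded input at this output position is [0 0 6]. Elementwise product with the kernel and sum: 0·2 + 6·1.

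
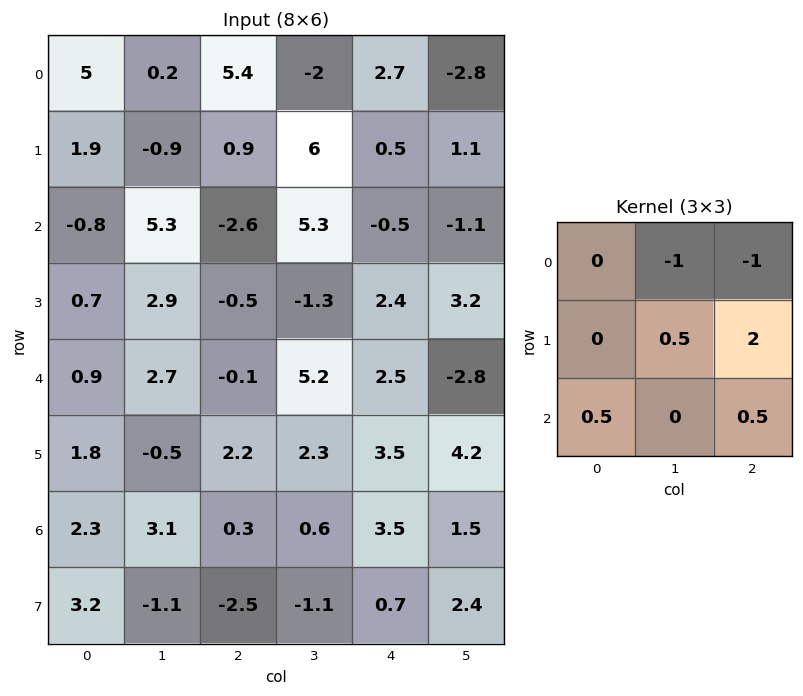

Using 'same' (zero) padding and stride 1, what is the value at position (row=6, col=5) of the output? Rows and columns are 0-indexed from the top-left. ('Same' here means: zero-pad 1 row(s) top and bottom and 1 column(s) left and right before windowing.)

The receptive field on the zero-padded input at this output position is [3.5 4.2 0 / 3.5 1.5 0 / 0.7 2.4 0]. Elementwise product with the kernel and sum: 4.2·-1 + 0·-1 + 1.5·0.5 + 0·2 + 0.7·0.5 + 0·0.5.

-3.1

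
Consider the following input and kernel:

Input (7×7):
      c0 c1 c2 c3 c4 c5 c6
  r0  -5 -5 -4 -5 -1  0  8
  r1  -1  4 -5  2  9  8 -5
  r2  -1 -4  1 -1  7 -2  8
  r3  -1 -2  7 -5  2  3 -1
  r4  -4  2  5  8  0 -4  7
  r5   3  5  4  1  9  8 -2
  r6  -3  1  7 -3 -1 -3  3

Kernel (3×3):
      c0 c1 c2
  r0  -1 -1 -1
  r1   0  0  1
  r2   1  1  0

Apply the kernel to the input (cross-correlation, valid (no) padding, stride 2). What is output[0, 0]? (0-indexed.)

The receptive field on the input at this output position is [-5 -5 -4 / -1 4 -5 / -1 -4 1]. Elementwise product with the kernel and sum: -5·-1 + -5·-1 + -4·-1 + -5·1 + -1·1 + -4·1.

4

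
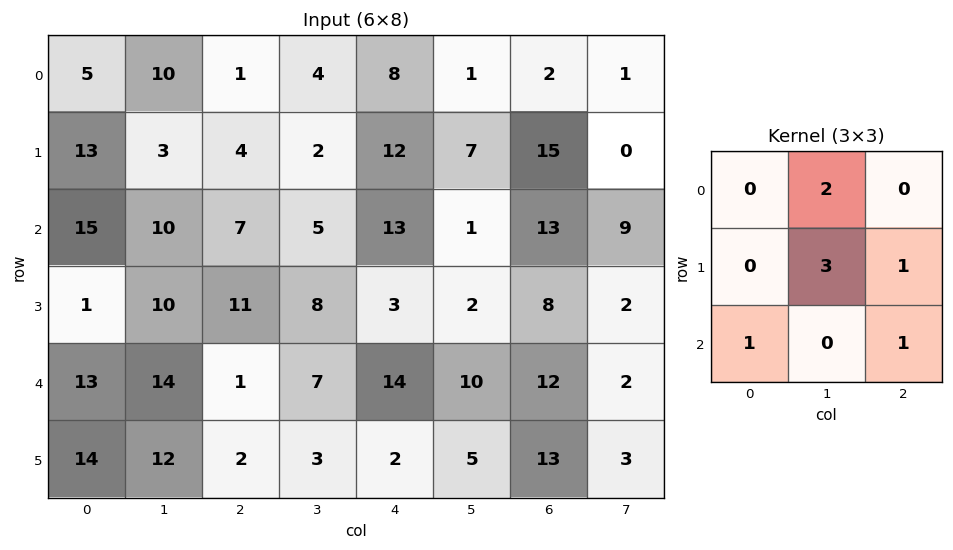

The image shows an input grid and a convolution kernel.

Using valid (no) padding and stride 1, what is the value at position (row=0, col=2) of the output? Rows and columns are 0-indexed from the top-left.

46

The receptive field on the input at this output position is [1 4 8 / 4 2 12 / 7 5 13]. Elementwise product with the kernel and sum: 4·2 + 2·3 + 12·1 + 7·1 + 13·1.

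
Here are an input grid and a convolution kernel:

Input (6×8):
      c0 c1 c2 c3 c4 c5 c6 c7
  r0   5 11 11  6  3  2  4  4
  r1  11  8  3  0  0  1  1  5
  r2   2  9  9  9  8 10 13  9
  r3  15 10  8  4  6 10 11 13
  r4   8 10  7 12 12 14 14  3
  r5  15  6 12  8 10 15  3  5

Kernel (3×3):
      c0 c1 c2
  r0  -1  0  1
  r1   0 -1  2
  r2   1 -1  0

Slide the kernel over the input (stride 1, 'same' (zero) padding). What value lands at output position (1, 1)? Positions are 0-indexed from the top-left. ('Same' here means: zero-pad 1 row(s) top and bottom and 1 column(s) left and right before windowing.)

-3

The receptive field on the zero-padded input at this output position is [5 11 11 / 11 8 3 / 2 9 9]. Elementwise product with the kernel and sum: 5·-1 + 11·1 + 8·-1 + 3·2 + 2·1 + 9·-1.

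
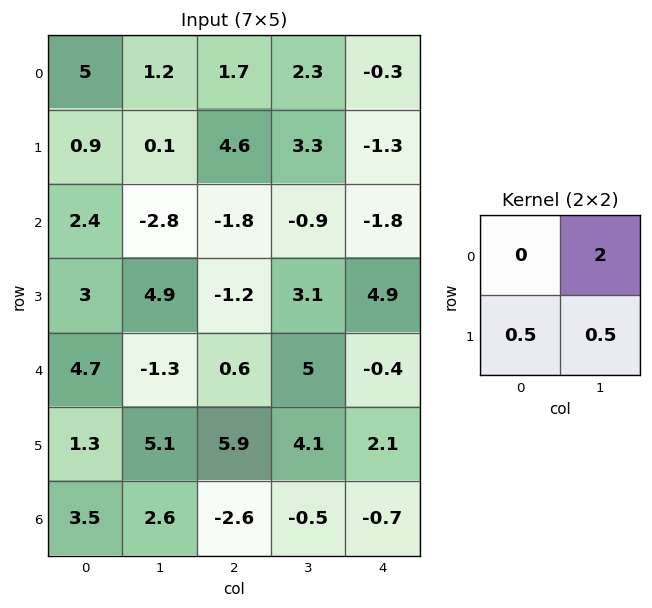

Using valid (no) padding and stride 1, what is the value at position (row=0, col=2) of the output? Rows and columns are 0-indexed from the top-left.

The receptive field on the input at this output position is [1.7 2.3 / 4.6 3.3]. Elementwise product with the kernel and sum: 2.3·2 + 4.6·0.5 + 3.3·0.5.

8.55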